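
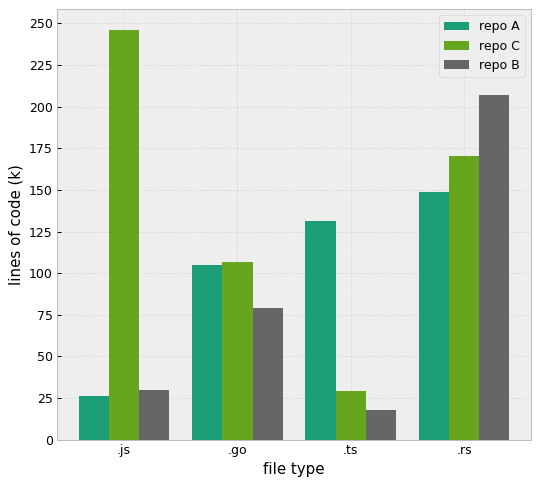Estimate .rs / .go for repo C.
≈ 1.75×

.rs ≈ 175, .go ≈ 100; 175/100 ≈ 1.75.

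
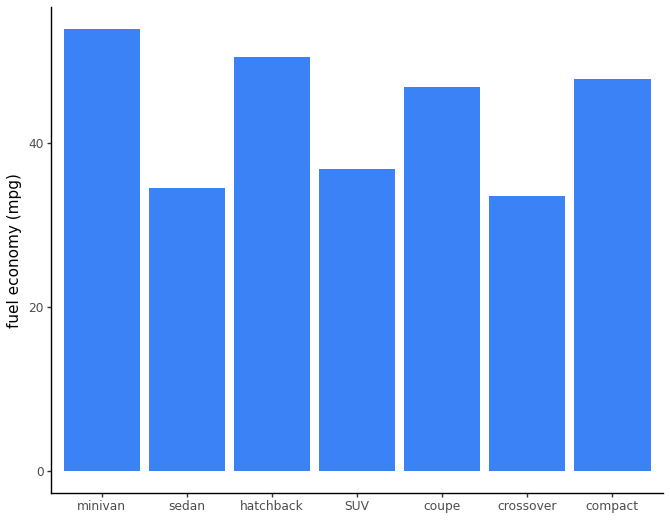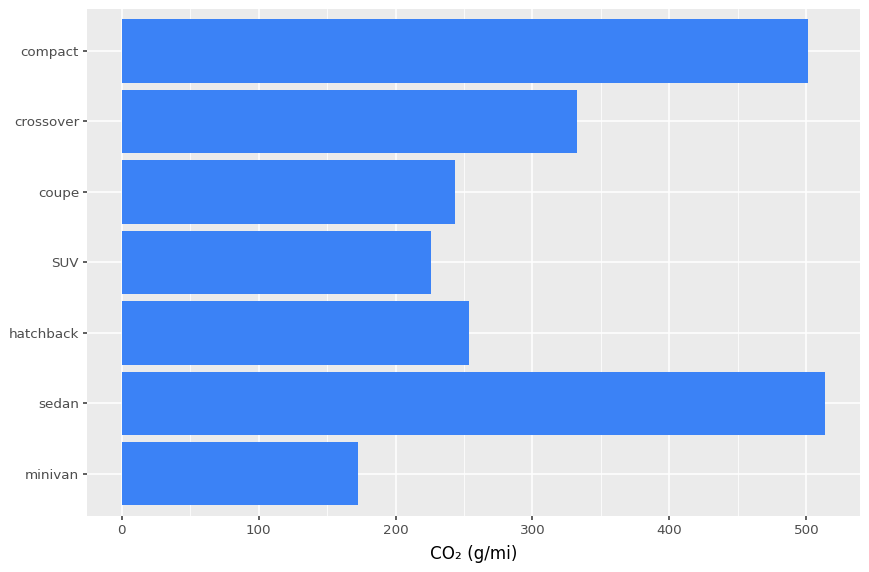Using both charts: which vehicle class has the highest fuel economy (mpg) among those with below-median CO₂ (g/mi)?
Chart 2 median CO₂ (g/mi) ≈ 250; below-median vehicle classes: minivan, SUV, coupe. Among those, minivan has the highest fuel economy (mpg) (≈ 55).

minivan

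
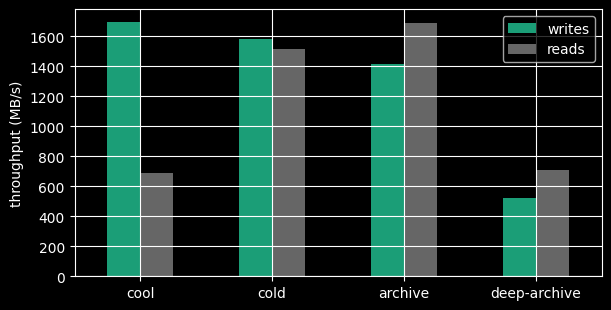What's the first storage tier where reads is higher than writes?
cold: reads ≈ 1600 vs writes ≈ 1600 (not yet); archive: reads ≈ 1600 vs writes ≈ 1400 (first crossover).

archive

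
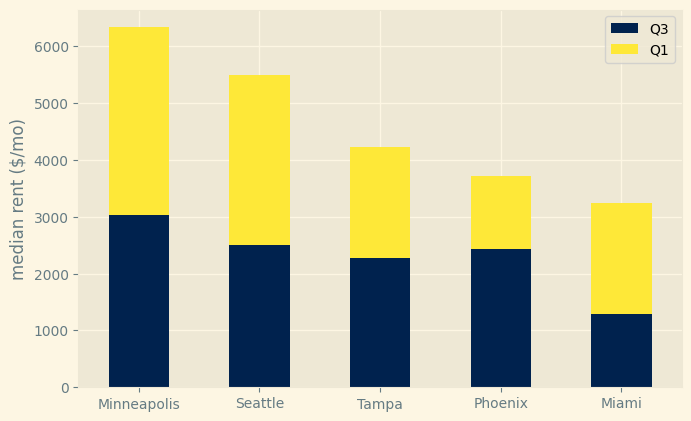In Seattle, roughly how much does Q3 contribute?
≈ 3000

Q3 top ≈ 3000, bottom ≈ 0; segment ≈ 3000.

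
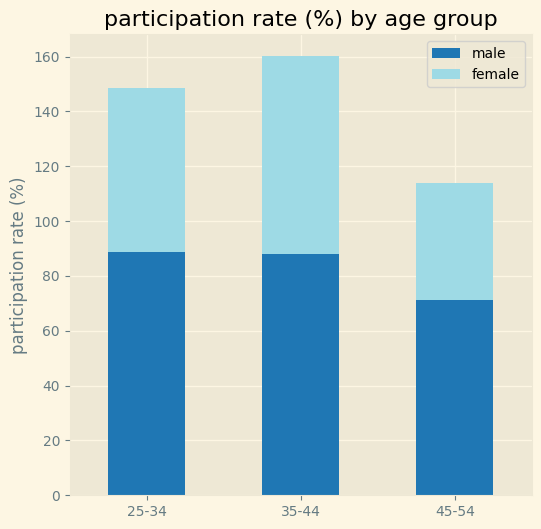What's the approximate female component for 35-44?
female top ≈ 160, bottom ≈ 80; segment ≈ 80.

≈ 80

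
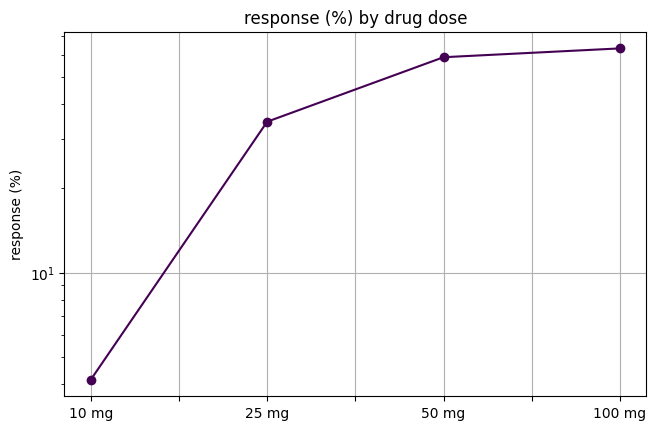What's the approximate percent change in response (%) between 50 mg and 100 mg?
50 mg ≈ 60, 100 mg ≈ 65; (65 − 60) / 60 ≈ +8.3%.

≈ +8.3%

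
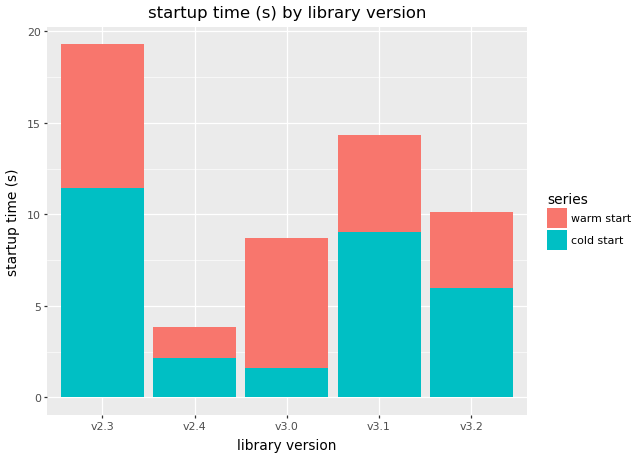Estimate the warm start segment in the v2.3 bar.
warm start top ≈ 20, bottom ≈ 12; segment ≈ 8.

≈ 8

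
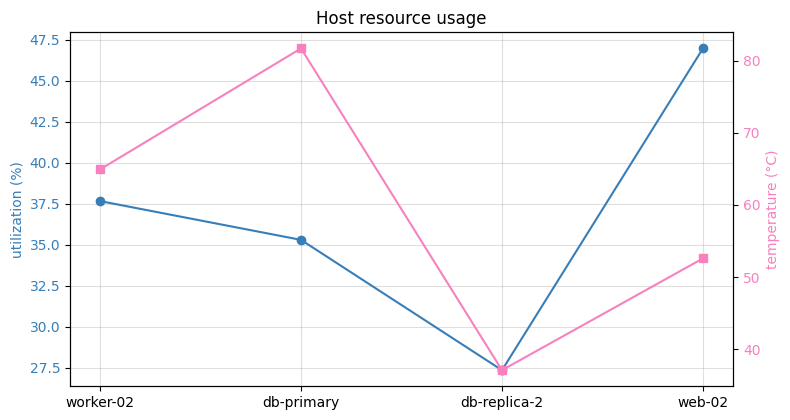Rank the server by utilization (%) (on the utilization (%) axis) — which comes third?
Top 4 (on the utilization (%) axis): web-02 ≈ 46, worker-02 ≈ 38, db-primary ≈ 36, db-replica-2 ≈ 28.

db-primary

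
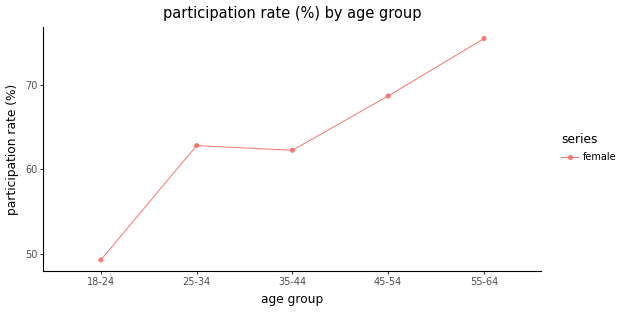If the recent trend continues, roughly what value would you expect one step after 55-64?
≈ 82.5

Last three: 60, 70, 75 → slope ≈ 7.5/step → next ≈ 82.5.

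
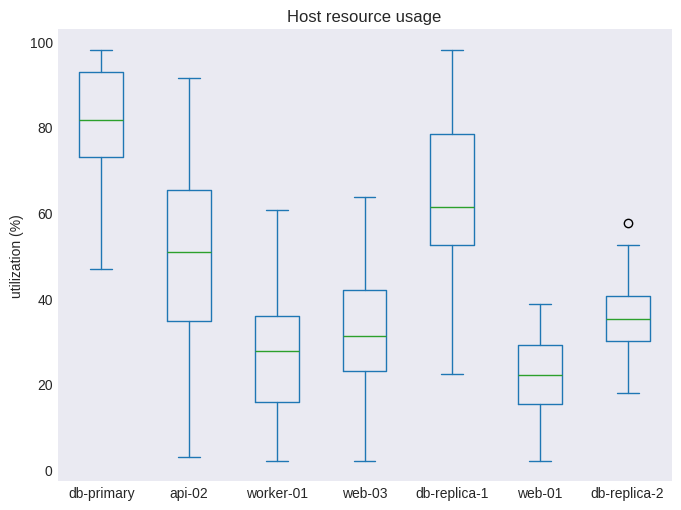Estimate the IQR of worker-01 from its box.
Q3 ≈ 40, Q1 ≈ 20; IQR ≈ 20.

≈ 20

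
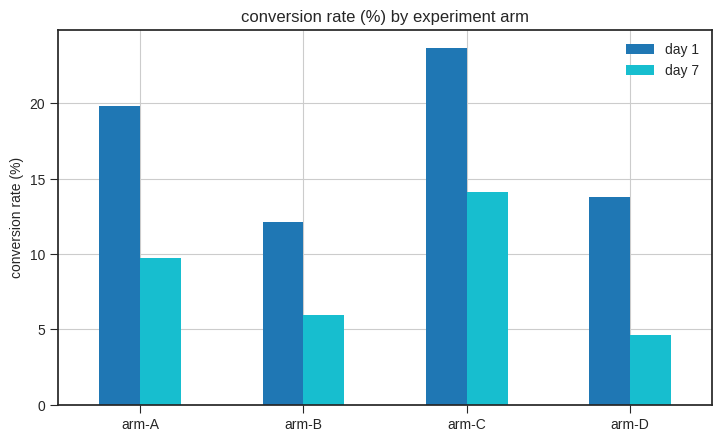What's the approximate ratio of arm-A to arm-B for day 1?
≈ 1.67×

arm-A ≈ 20, arm-B ≈ 12; 20/12 ≈ 1.67.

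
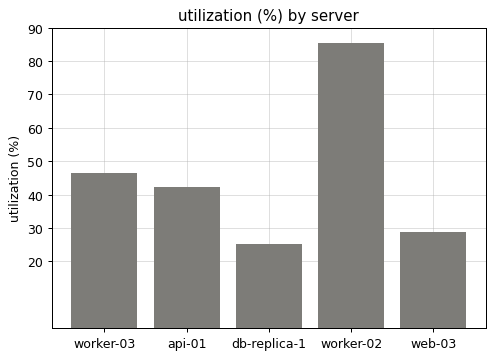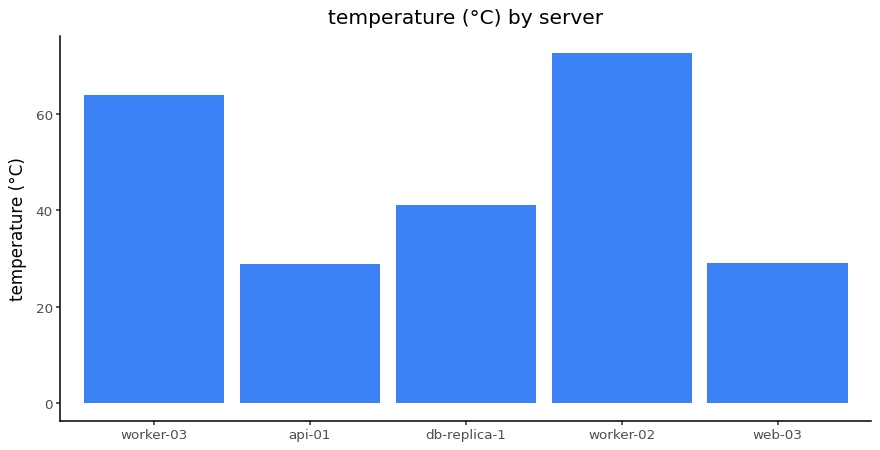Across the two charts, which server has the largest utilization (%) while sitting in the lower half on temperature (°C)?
api-01

Chart 2 median temperature (°C) ≈ 40; below-median servers: api-01, web-03. Among those, api-01 has the highest utilization (%) (≈ 40).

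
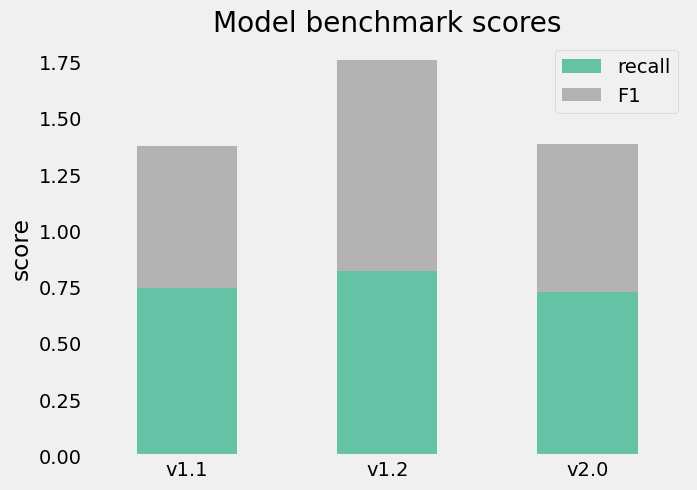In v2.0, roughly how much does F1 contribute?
F1 top ≈ 1.4, bottom ≈ 0.8; segment ≈ 0.6.

≈ 0.6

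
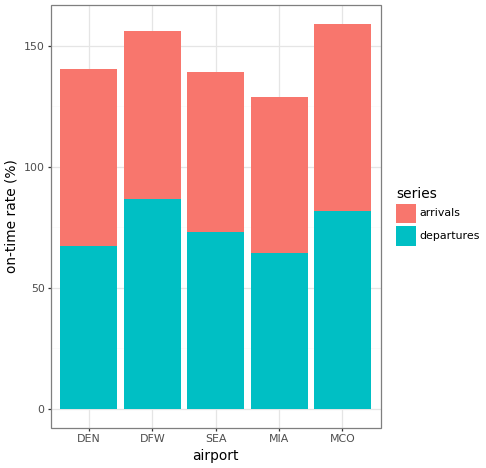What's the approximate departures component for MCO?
departures top ≈ 80, bottom ≈ 0; segment ≈ 80.

≈ 80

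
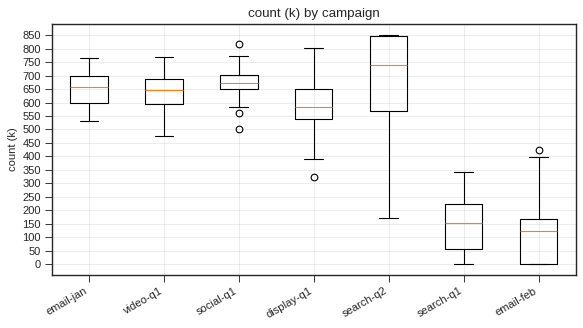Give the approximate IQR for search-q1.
Q3 ≈ 200, Q1 ≈ 50; IQR ≈ 150.

≈ 150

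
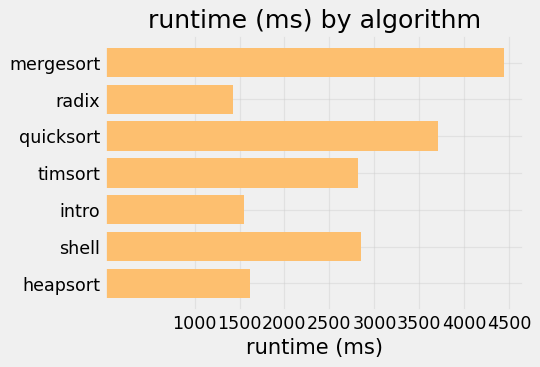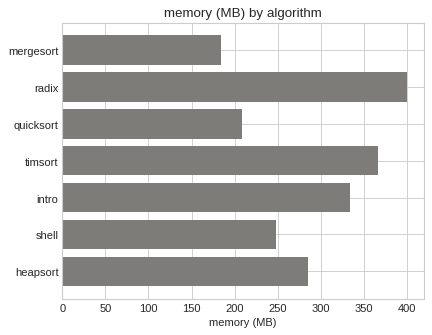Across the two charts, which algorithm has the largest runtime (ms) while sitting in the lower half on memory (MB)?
mergesort

Chart 2 median memory (MB) ≈ 300; below-median algorithms: mergesort, quicksort, shell. Among those, mergesort has the highest runtime (ms) (≈ 4500).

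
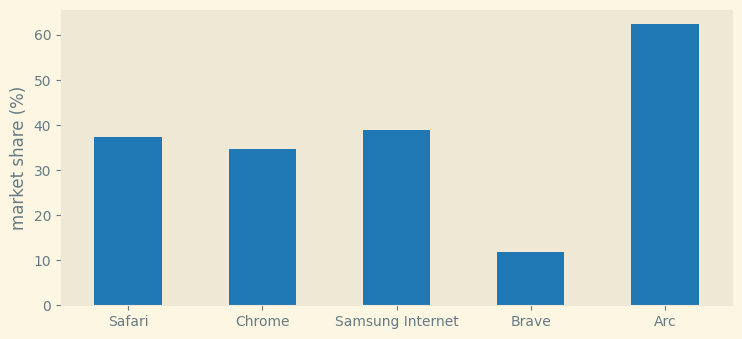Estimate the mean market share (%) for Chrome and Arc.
≈ 45

(30 + 60) / 2 ≈ 45.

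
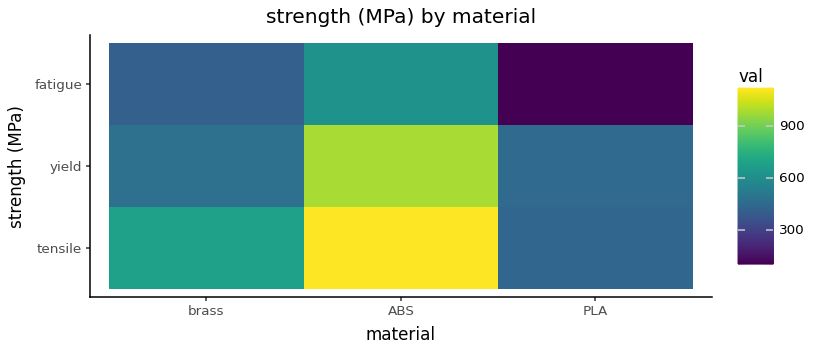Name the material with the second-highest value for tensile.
Top 3 for tensile: ABS ≈ 1100, brass ≈ 700, PLA ≈ 400.

brass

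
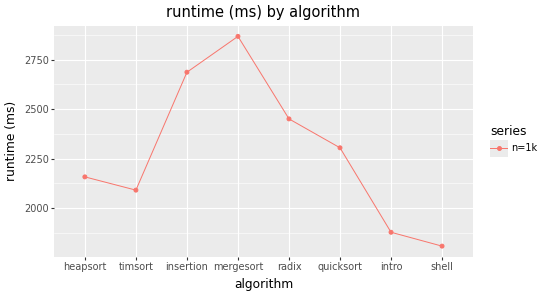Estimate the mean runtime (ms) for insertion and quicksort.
(2700 + 2300) / 2 ≈ 2500.

≈ 2500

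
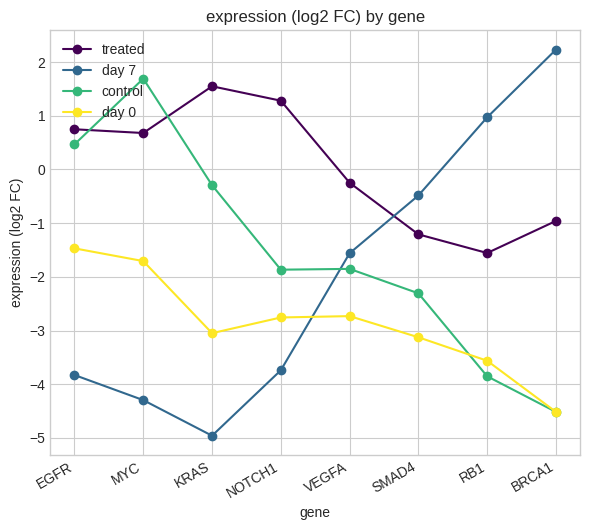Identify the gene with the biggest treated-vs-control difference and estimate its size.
BRCA1: treated ≈ -1, control ≈ -5 → gap ≈ 4. Next-largest (NOTCH1) is only ≈ 3.

BRCA1, ≈ 4 log2 FC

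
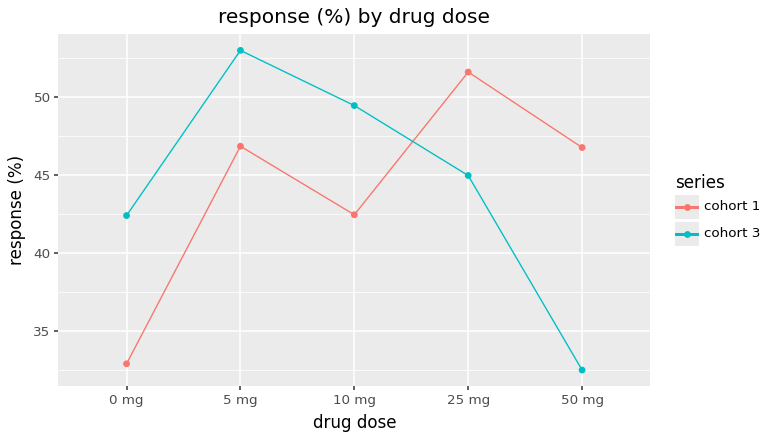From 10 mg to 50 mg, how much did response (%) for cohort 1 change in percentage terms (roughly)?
10 mg ≈ 42, 50 mg ≈ 46; (46 − 42) / 42 ≈ +9.5%.

≈ +9.5%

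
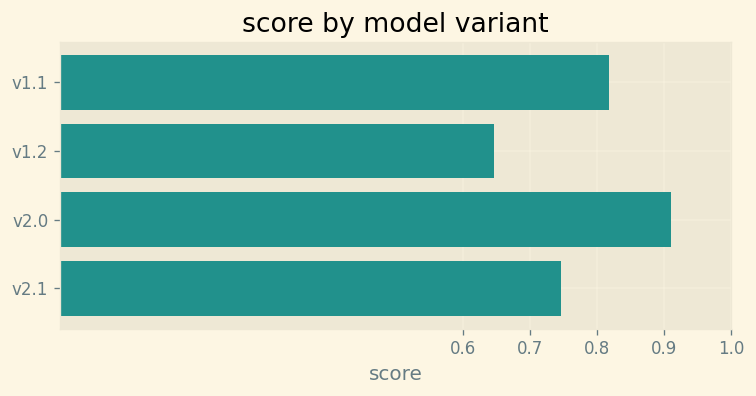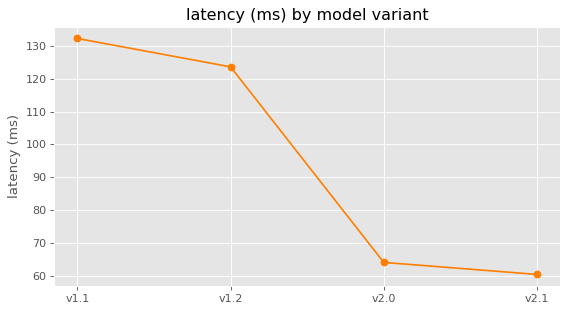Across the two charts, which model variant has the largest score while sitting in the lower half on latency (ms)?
Chart 2 median latency (ms) ≈ 100; below-median model variants: v2.0, v2.1. Among those, v2.0 has the highest score (≈ 0.9).

v2.0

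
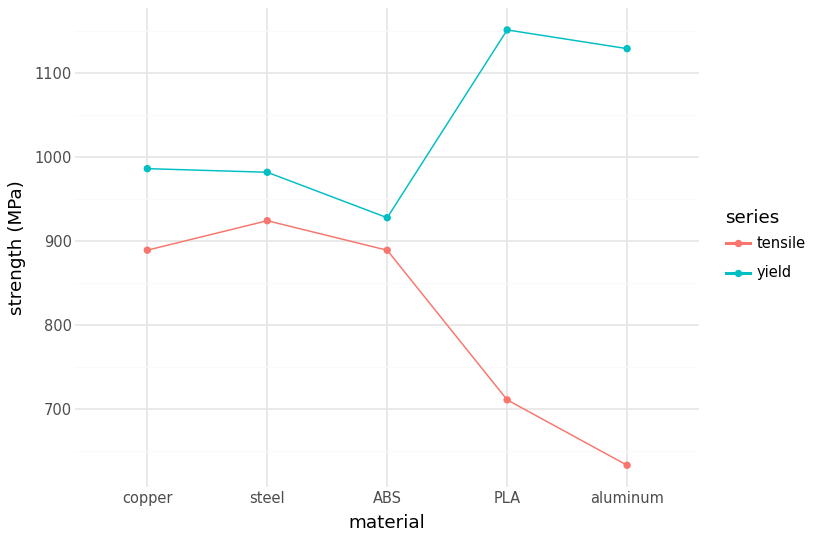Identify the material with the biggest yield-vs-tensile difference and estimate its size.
aluminum: yield ≈ 1150, tensile ≈ 650 → gap ≈ 500. Next-largest (PLA) is only ≈ 450.

aluminum, ≈ 500 MPa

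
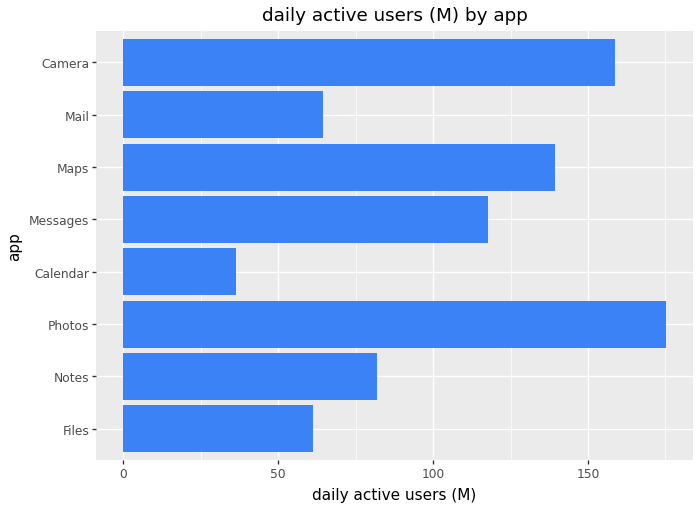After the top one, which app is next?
Top 3: Photos ≈ 180, Camera ≈ 160, Maps ≈ 140.

Camera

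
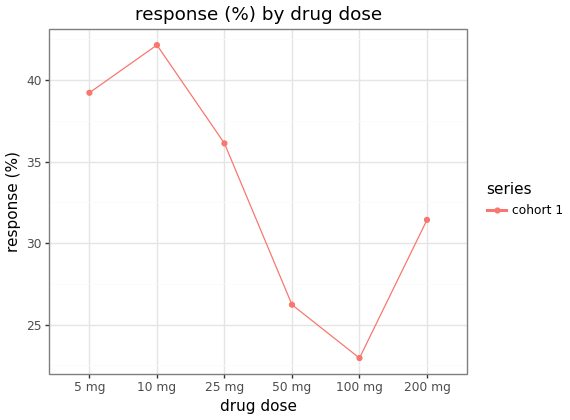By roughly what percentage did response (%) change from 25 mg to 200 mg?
≈ -11.1%

25 mg ≈ 36, 200 mg ≈ 32; (32 − 36) / 36 ≈ -11.1%.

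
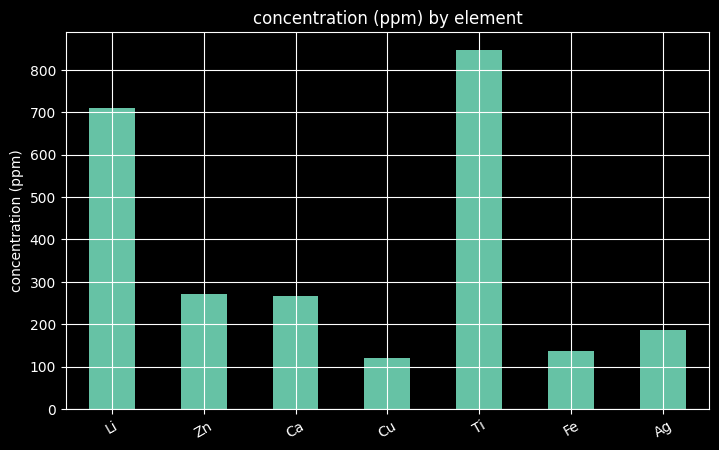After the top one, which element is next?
Li

Top 3: Ti ≈ 800, Li ≈ 700, Zn ≈ 300.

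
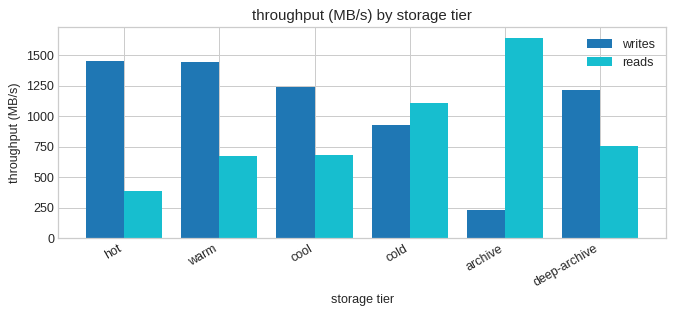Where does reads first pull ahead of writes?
cold

cool: reads ≈ 600 vs writes ≈ 1200 (not yet); cold: reads ≈ 1200 vs writes ≈ 1000 (first crossover).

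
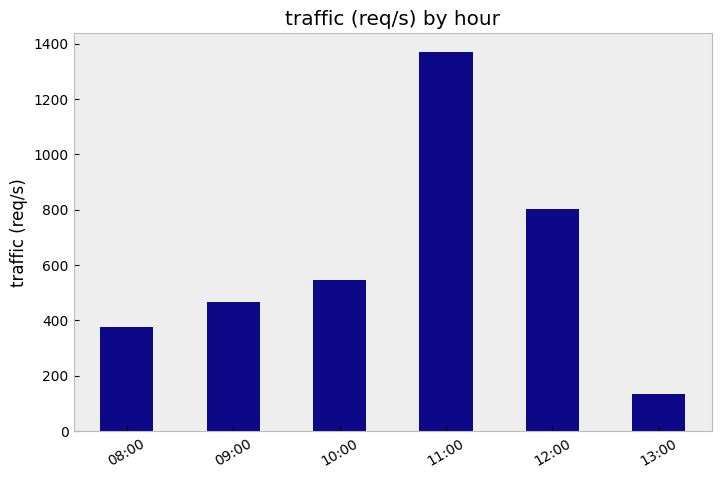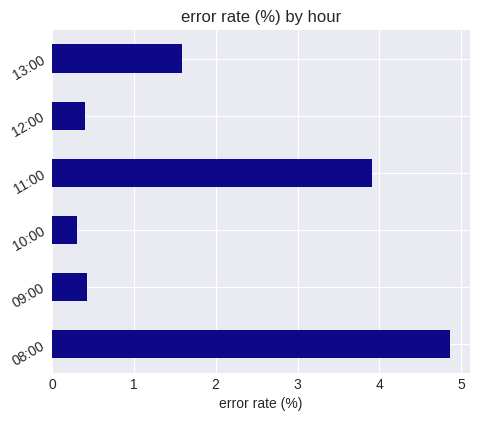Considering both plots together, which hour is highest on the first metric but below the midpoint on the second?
Chart 2 median error rate (%) ≈ 1; below-median hours: 09:00, 10:00, 12:00. Among those, 12:00 has the highest traffic (req/s) (≈ 800).

12:00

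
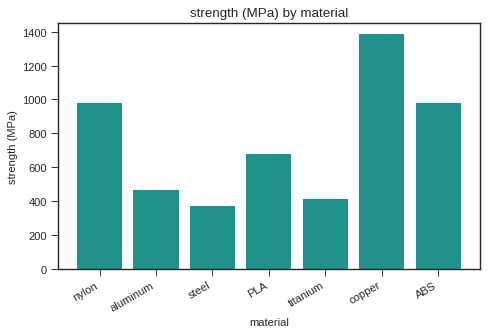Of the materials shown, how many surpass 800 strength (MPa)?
3

Above 800: nylon, copper, ABS.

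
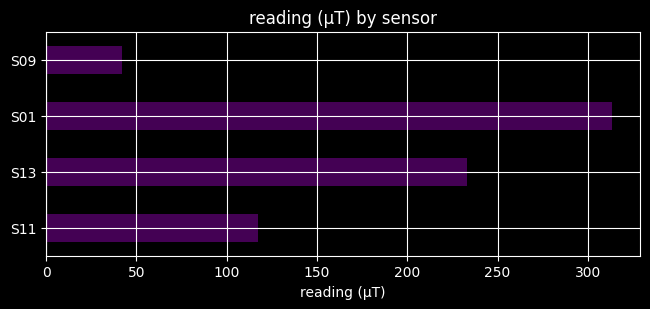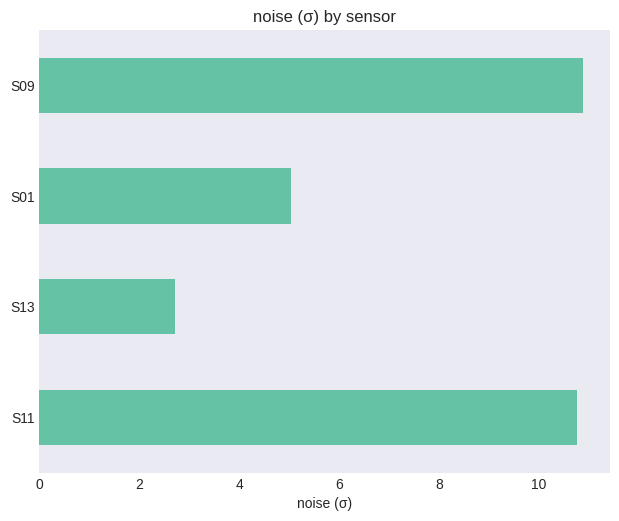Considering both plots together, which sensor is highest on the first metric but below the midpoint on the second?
S01

Chart 2 median noise (σ) ≈ 8; below-median sensors: S13, S01. Among those, S01 has the highest reading (µT) (≈ 300).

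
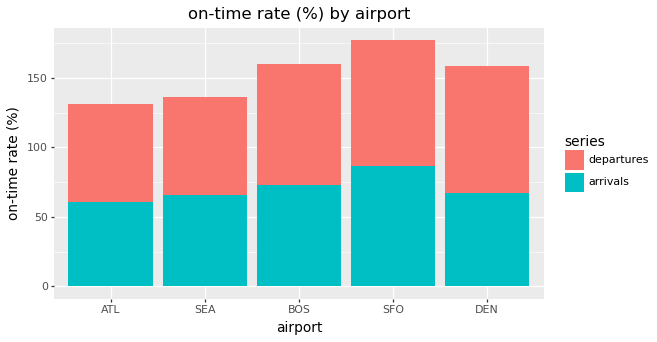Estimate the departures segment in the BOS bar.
departures top ≈ 160, bottom ≈ 80; segment ≈ 80.

≈ 80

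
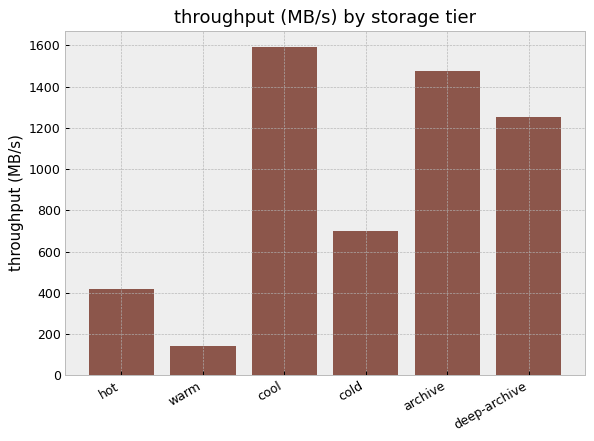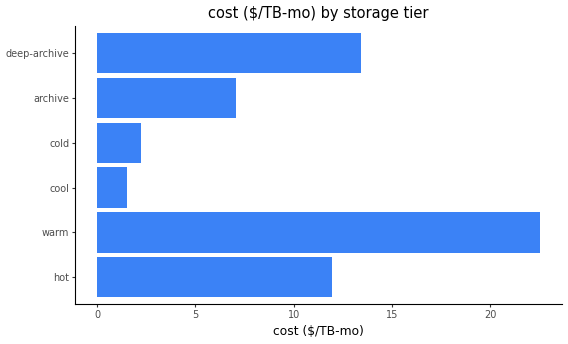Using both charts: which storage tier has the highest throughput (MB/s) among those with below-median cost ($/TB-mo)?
Chart 2 median cost ($/TB-mo) ≈ 10; below-median storage tiers: cool, cold, archive. Among those, cool has the highest throughput (MB/s) (≈ 1600).

cool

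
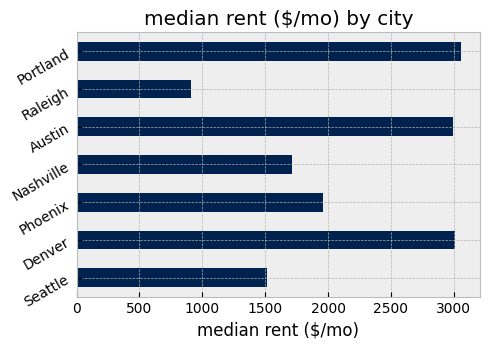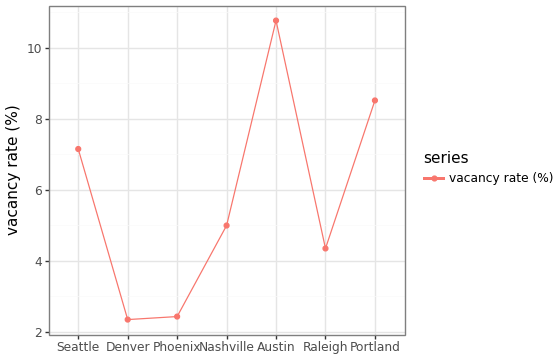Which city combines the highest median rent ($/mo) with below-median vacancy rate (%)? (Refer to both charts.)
Chart 2 median vacancy rate (%) ≈ 5; below-median cities: Denver, Phoenix, Raleigh. Among those, Denver has the highest median rent ($/mo) (≈ 3000).

Denver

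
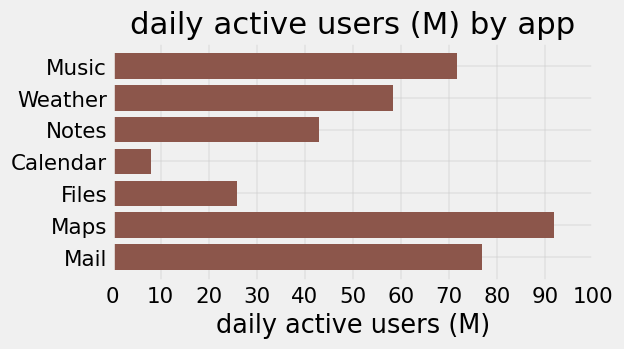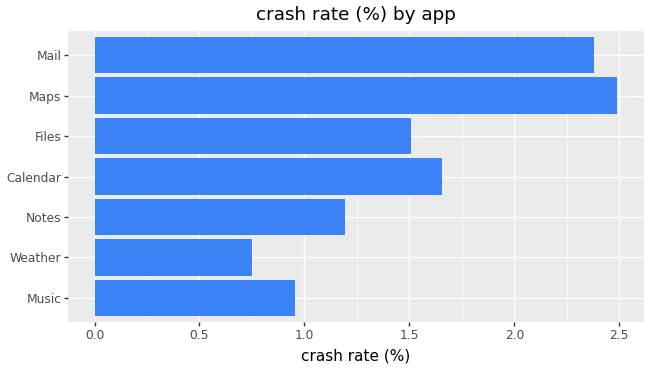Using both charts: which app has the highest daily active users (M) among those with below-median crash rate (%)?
Chart 2 median crash rate (%) ≈ 1.5; below-median apps: Music, Weather, Notes. Among those, Music has the highest daily active users (M) (≈ 70).

Music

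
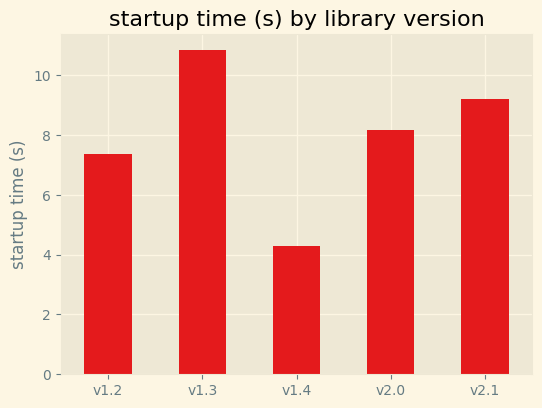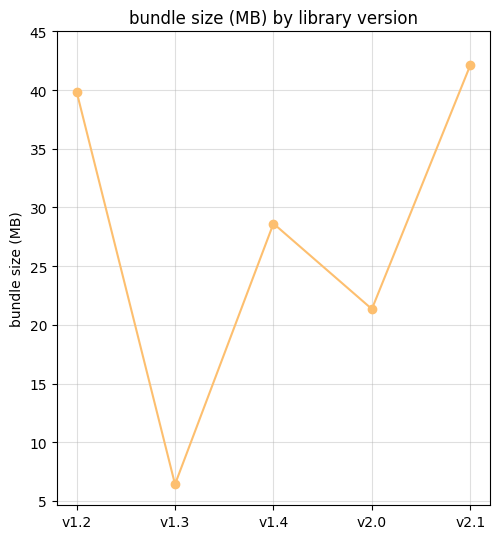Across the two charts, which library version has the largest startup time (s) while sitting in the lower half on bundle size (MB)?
v1.3

Chart 2 median bundle size (MB) ≈ 30; below-median library versions: v1.3, v2.0. Among those, v1.3 has the highest startup time (s) (≈ 11).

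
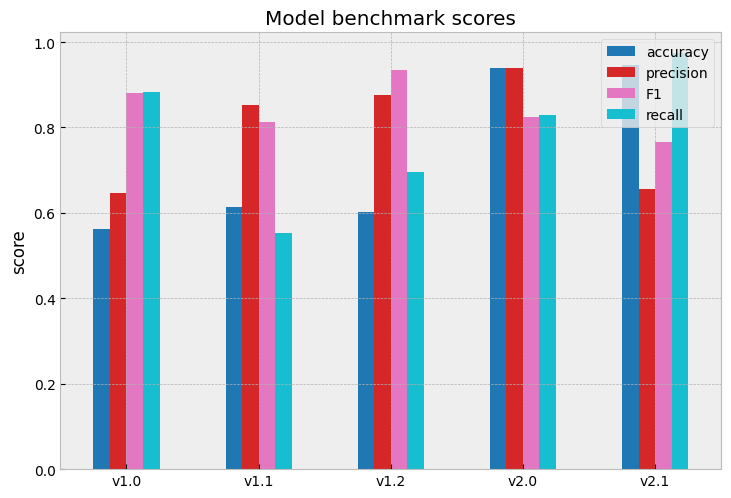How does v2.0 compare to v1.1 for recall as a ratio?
v2.0 ≈ 0.8, v1.1 ≈ 0.6; 0.8/0.6 ≈ 1.33.

≈ 1.33×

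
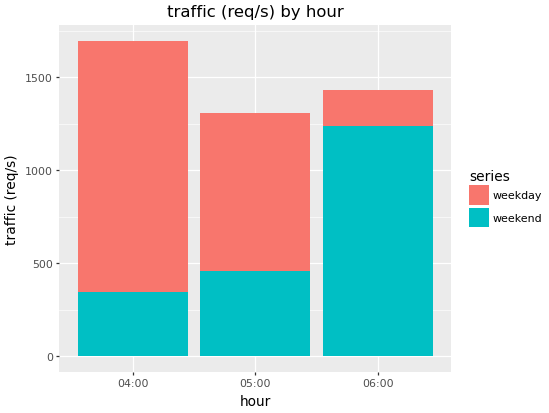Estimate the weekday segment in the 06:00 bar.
weekday top ≈ 1400, bottom ≈ 1200; segment ≈ 200.

≈ 200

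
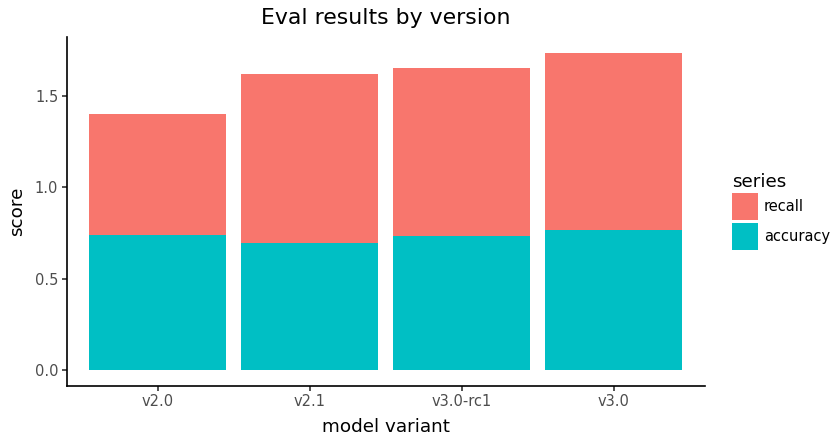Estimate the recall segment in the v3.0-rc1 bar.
recall top ≈ 1.6, bottom ≈ 0.8; segment ≈ 0.8.

≈ 0.8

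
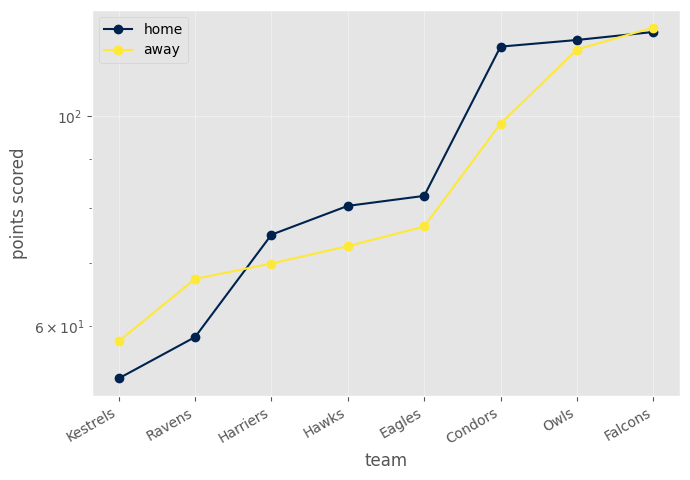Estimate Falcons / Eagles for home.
≈ 1.5×

Falcons ≈ 120, Eagles ≈ 80; 120/80 ≈ 1.5.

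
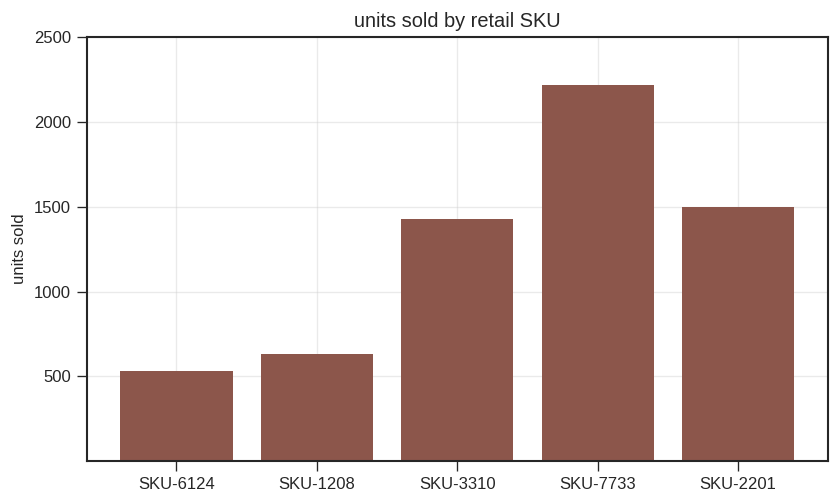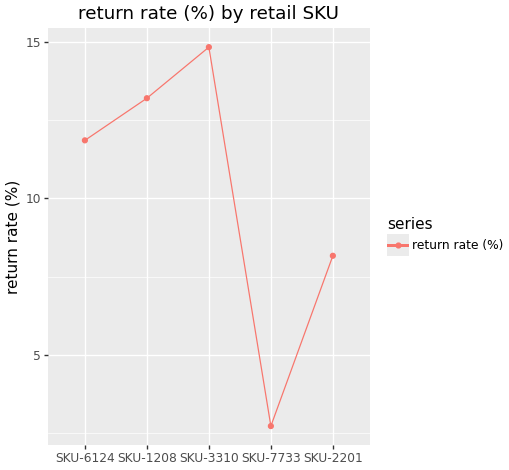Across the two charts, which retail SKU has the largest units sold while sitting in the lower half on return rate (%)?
SKU-7733

Chart 2 median return rate (%) ≈ 12; below-median retail SKUs: SKU-7733, SKU-2201. Among those, SKU-7733 has the highest units sold (≈ 2000).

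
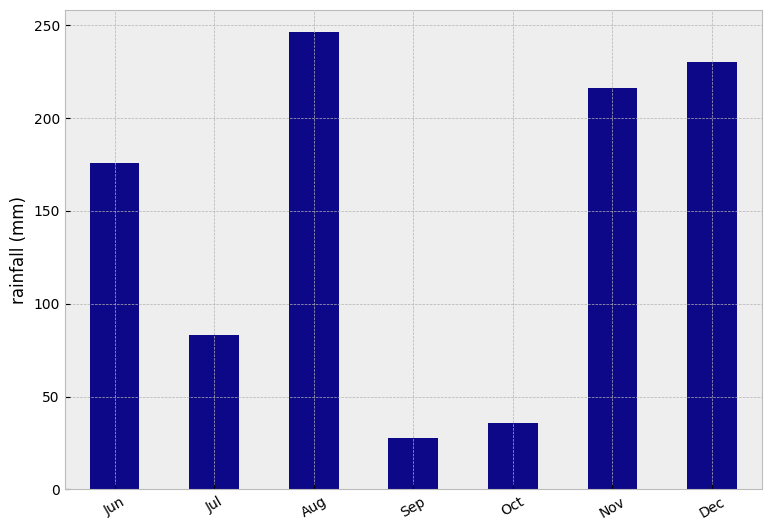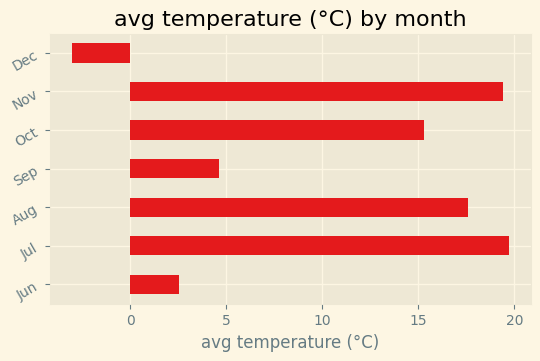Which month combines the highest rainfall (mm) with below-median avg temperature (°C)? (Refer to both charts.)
Chart 2 median avg temperature (°C) ≈ 16; below-median months: Jun, Sep, Dec. Among those, Dec has the highest rainfall (mm) (≈ 225).

Dec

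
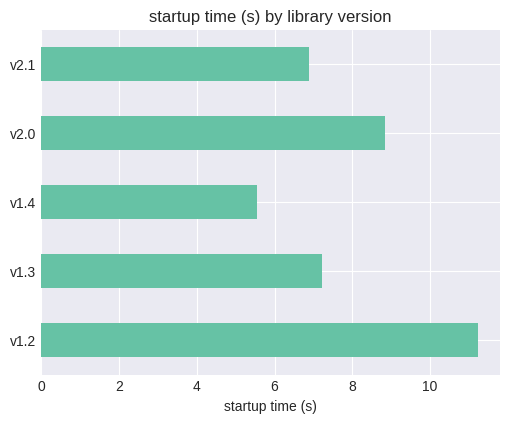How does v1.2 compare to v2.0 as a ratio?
v1.2 ≈ 11, v2.0 ≈ 9; 11/9 ≈ 1.22.

≈ 1.22×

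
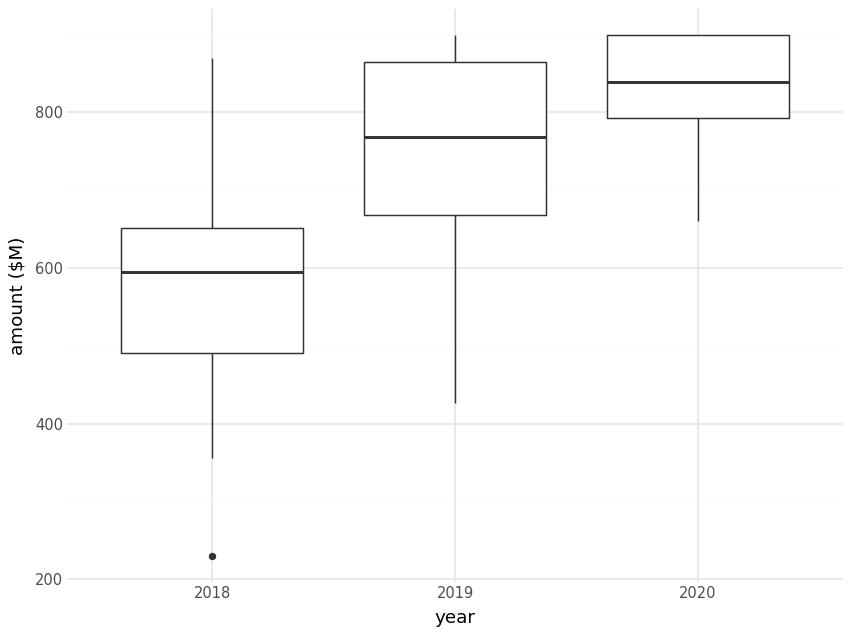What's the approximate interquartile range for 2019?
Q3 ≈ 875, Q1 ≈ 675; IQR ≈ 200.

≈ 200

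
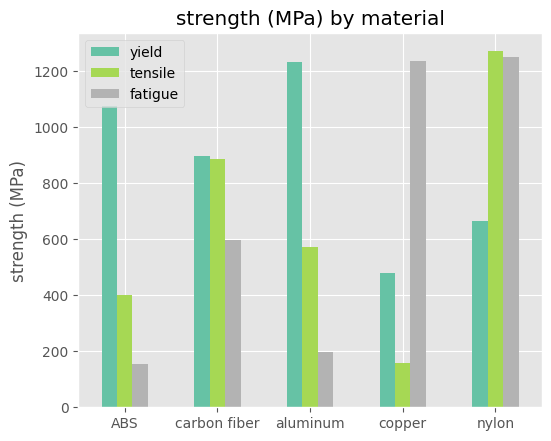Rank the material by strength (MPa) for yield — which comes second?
Top 3 for yield: aluminum ≈ 1200, ABS ≈ 1000, carbon fiber ≈ 800.

ABS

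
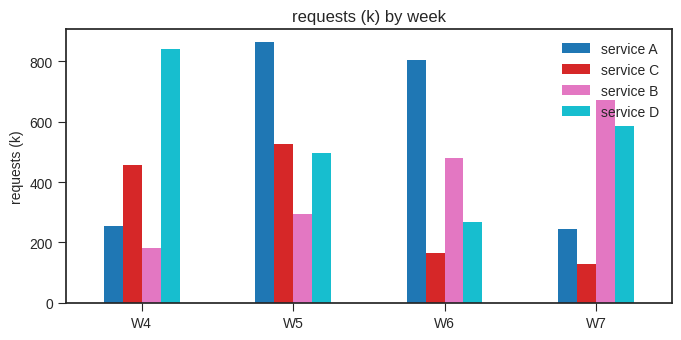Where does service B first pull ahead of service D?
W5: service B ≈ 300 vs service D ≈ 500 (not yet); W6: service B ≈ 500 vs service D ≈ 300 (first crossover).

W6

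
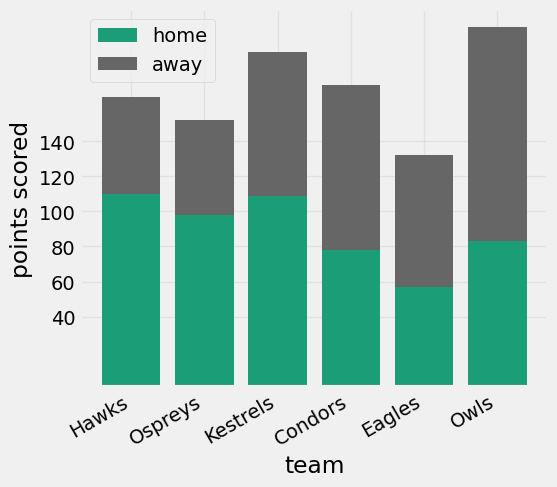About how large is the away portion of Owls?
≈ 120

away top ≈ 200, bottom ≈ 80; segment ≈ 120.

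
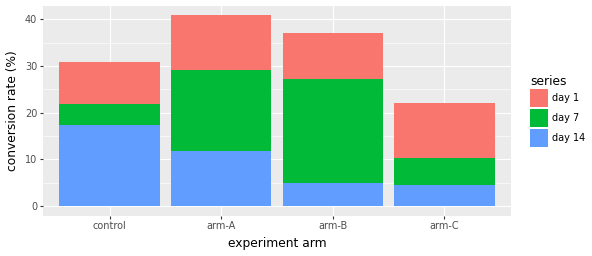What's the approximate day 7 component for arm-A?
day 7 top ≈ 30, bottom ≈ 10; segment ≈ 20.

≈ 20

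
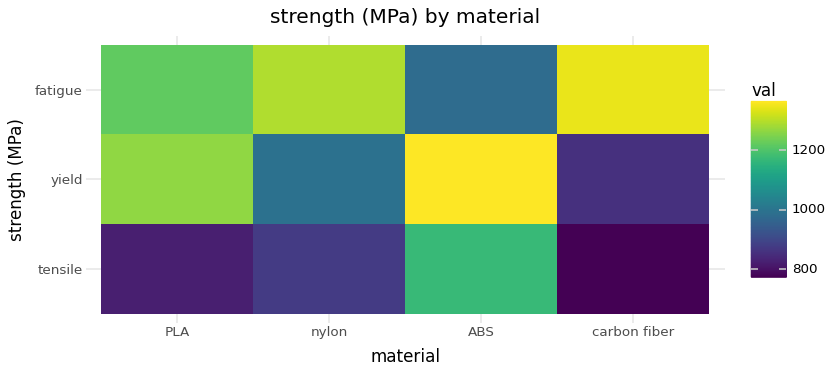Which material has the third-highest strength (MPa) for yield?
nylon

Top 4 for yield: ABS ≈ 1350, PLA ≈ 1250, nylon ≈ 1000, carbon fiber ≈ 850.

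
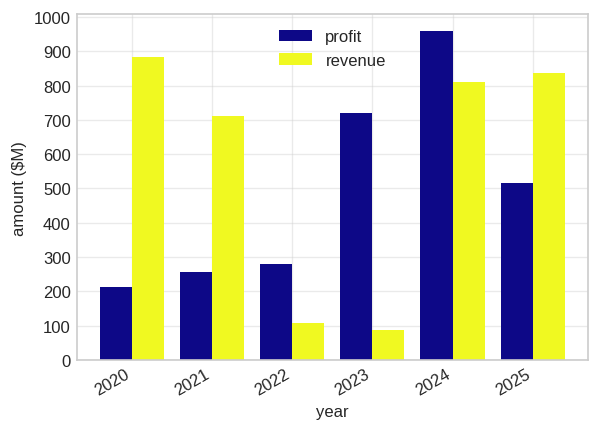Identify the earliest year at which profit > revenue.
2021: profit ≈ 300 vs revenue ≈ 700 (not yet); 2022: profit ≈ 300 vs revenue ≈ 100 (first crossover).

2022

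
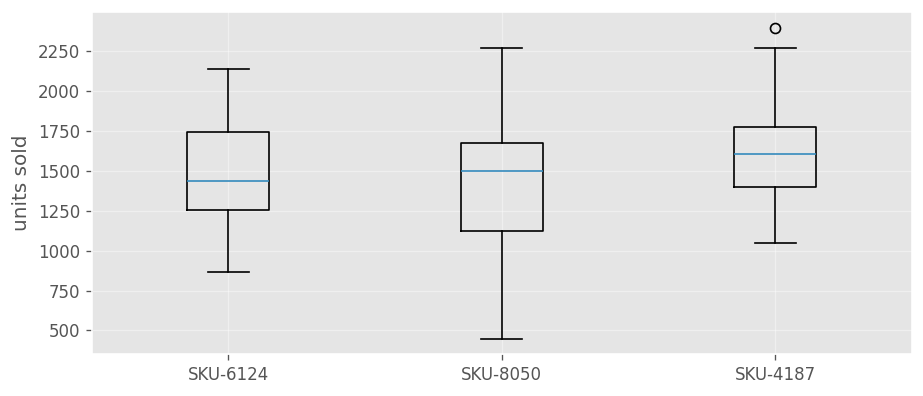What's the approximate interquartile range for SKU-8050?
Q3 ≈ 1680, Q1 ≈ 1120; IQR ≈ 560.

≈ 560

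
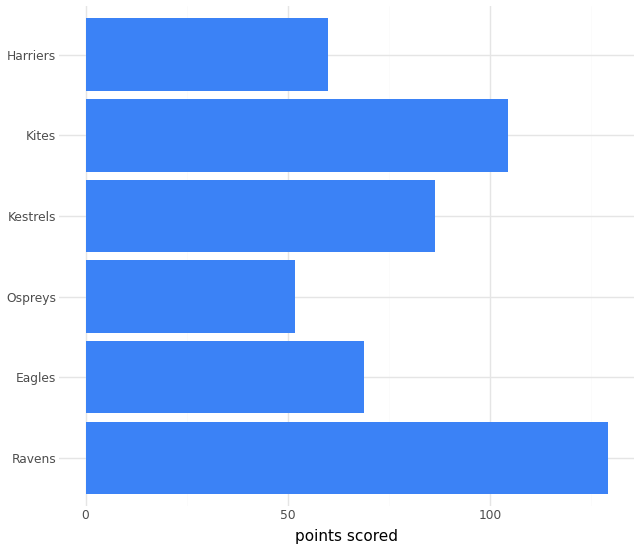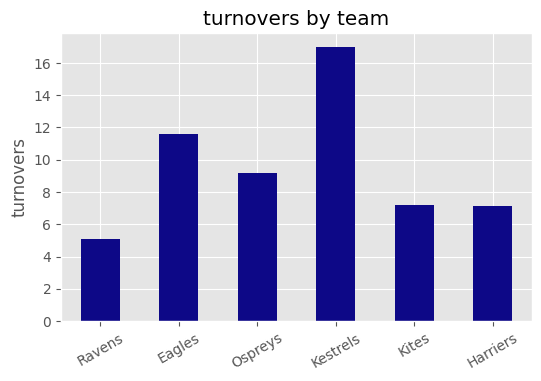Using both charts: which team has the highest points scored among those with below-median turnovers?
Ravens

Chart 2 median turnovers ≈ 8; below-median teams: Ravens, Kites, Harriers. Among those, Ravens has the highest points scored (≈ 120).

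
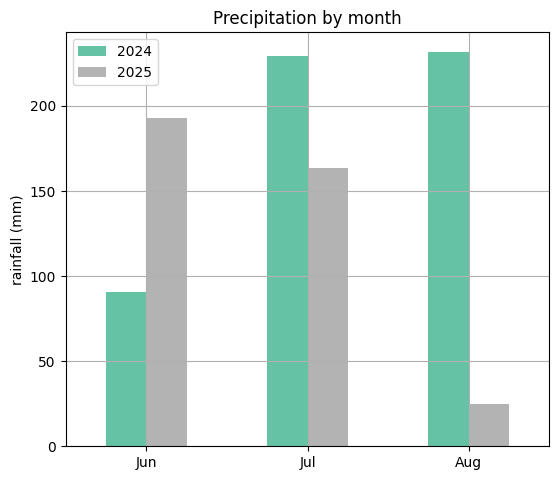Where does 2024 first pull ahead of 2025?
Jul

Jun: 2024 ≈ 100 vs 2025 ≈ 200 (not yet); Jul: 2024 ≈ 220 vs 2025 ≈ 160 (first crossover).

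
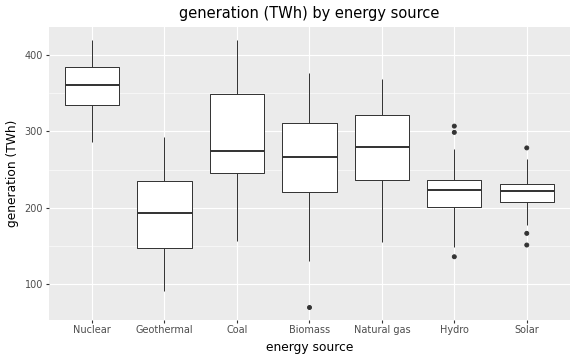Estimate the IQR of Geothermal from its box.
≈ 100

Q3 ≈ 240, Q1 ≈ 140; IQR ≈ 100.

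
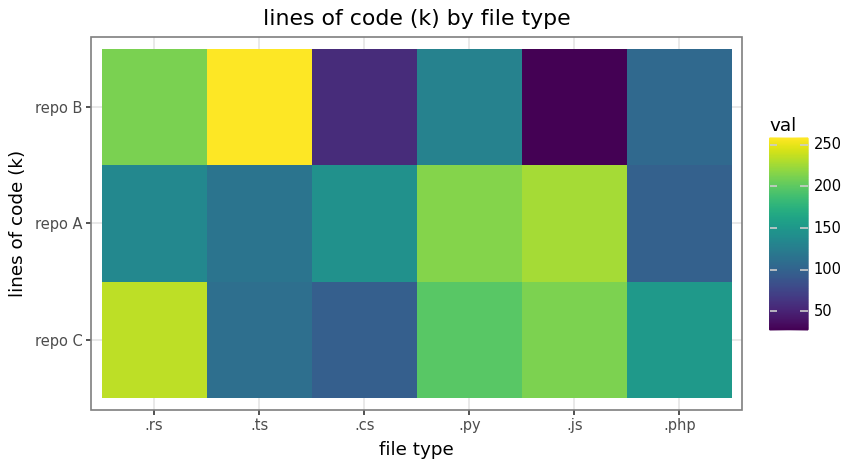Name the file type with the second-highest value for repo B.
Top 3 for repo B: .ts ≈ 260, .rs ≈ 220, .py ≈ 120.

.rs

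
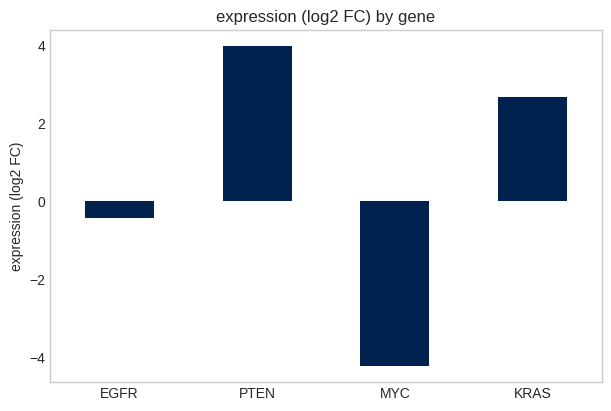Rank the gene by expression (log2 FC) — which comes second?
KRAS

Top 3: PTEN ≈ 4, KRAS ≈ 3, EGFR ≈ 0.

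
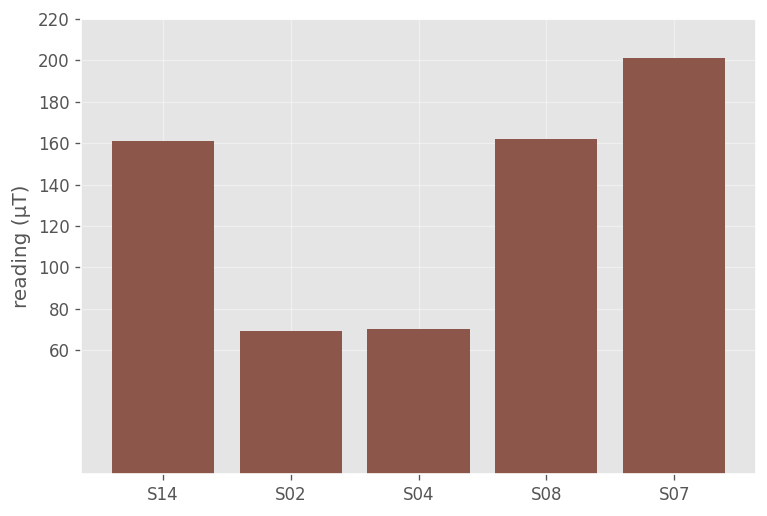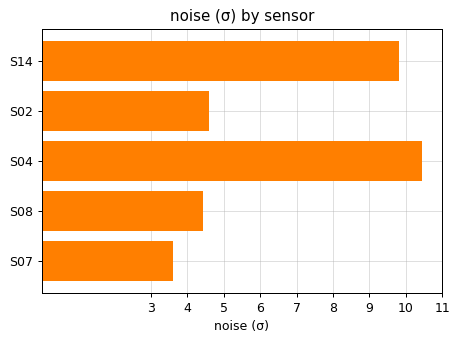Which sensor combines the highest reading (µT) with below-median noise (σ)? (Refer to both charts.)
S07

Chart 2 median noise (σ) ≈ 5; below-median sensors: S08, S07. Among those, S07 has the highest reading (µT) (≈ 200).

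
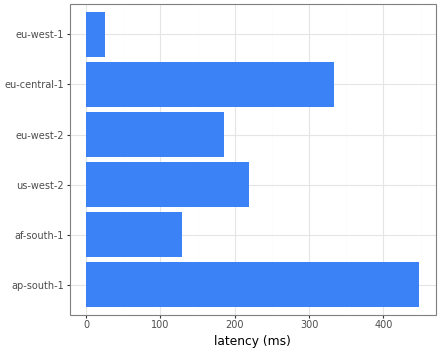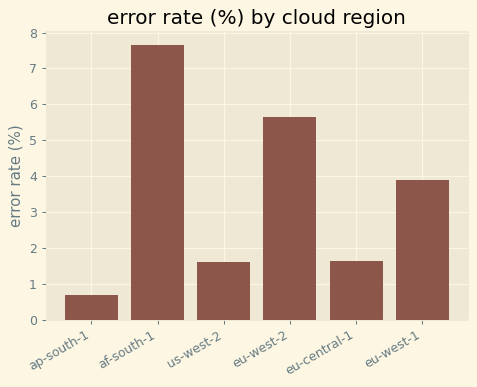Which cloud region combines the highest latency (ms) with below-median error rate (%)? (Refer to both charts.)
Chart 2 median error rate (%) ≈ 3; below-median cloud regions: ap-south-1, us-west-2, eu-central-1. Among those, ap-south-1 has the highest latency (ms) (≈ 450).

ap-south-1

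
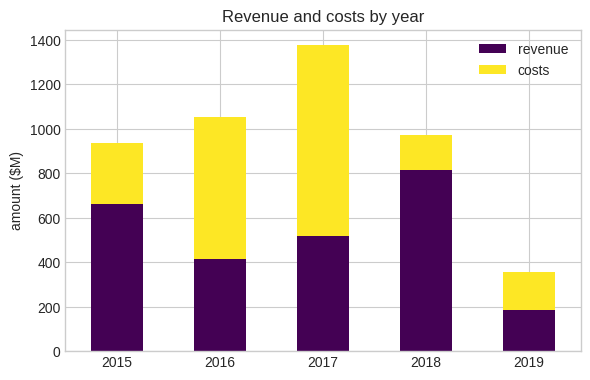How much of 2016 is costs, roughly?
costs top ≈ 1000, bottom ≈ 400; segment ≈ 600.

≈ 600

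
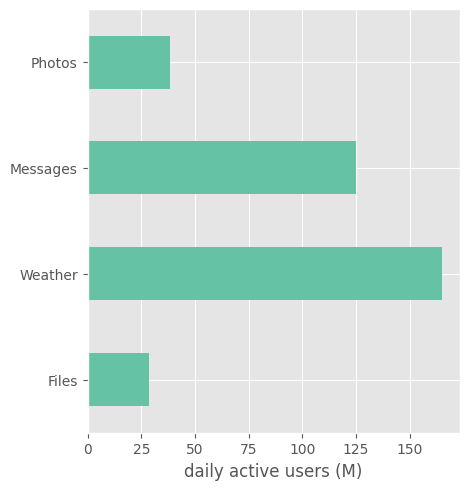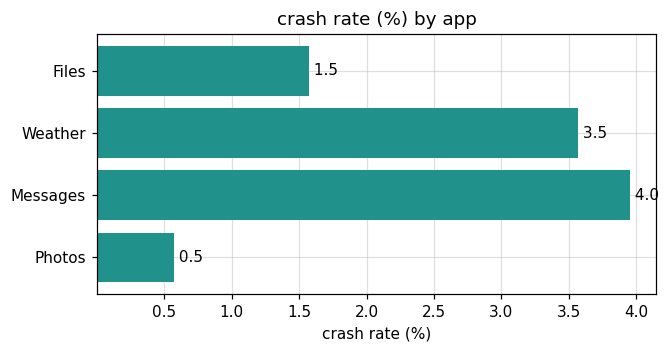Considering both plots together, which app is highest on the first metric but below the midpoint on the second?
Photos

Chart 2 median crash rate (%) ≈ 2.5; below-median apps: Files, Photos. Among those, Photos has the highest daily active users (M) (≈ 40).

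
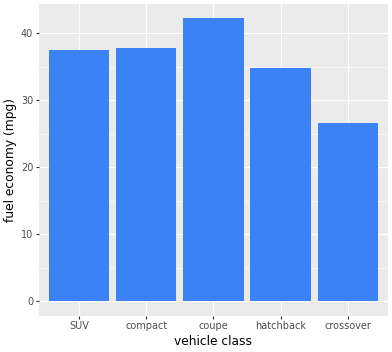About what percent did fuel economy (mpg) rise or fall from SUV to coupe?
≈ +14.3%

SUV ≈ 35, coupe ≈ 40; (40 − 35) / 35 ≈ +14.3%.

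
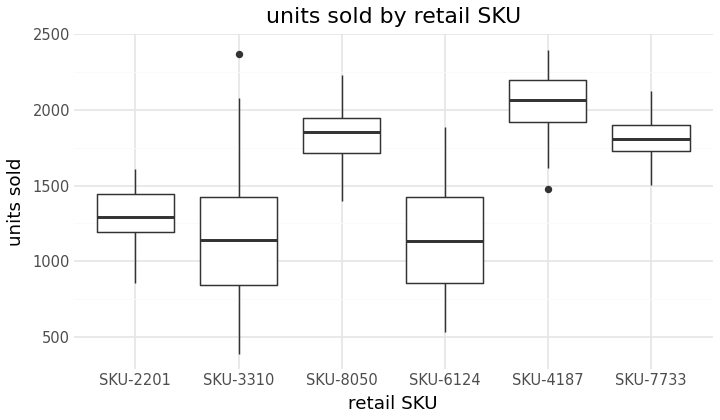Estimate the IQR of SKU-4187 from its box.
Q3 ≈ 2200, Q1 ≈ 1900; IQR ≈ 300.

≈ 300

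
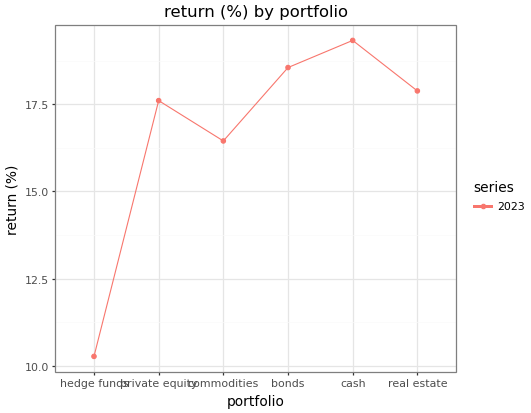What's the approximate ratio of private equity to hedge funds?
private equity ≈ 18, hedge funds ≈ 10; 18/10 ≈ 1.8.

≈ 1.8×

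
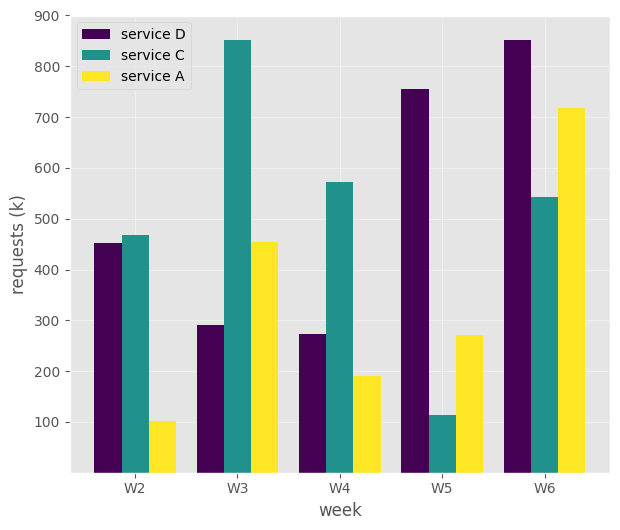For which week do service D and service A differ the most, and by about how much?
W5: service D ≈ 800, service A ≈ 300 → gap ≈ 500. Next-largest (W2) is only ≈ 400.

W5, ≈ 500 k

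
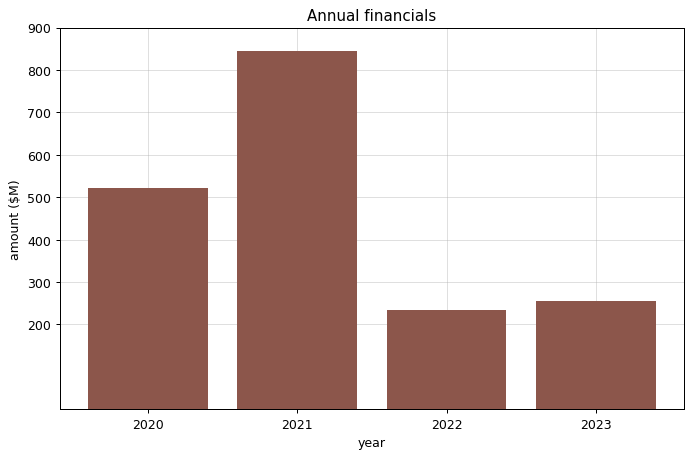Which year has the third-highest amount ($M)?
2023

Top 4: 2021 ≈ 800, 2020 ≈ 500, 2023 ≈ 300, 2022 ≈ 200.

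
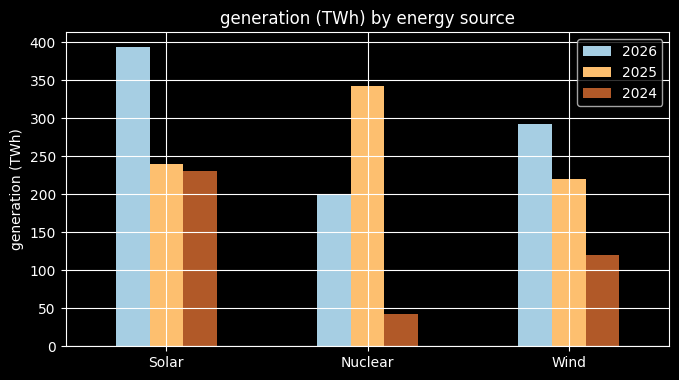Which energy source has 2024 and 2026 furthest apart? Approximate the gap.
Wind: 2024 ≈ 100, 2026 ≈ 300 → gap ≈ 200. Next-largest (Solar) is only ≈ 150.

Wind, ≈ 200 TWh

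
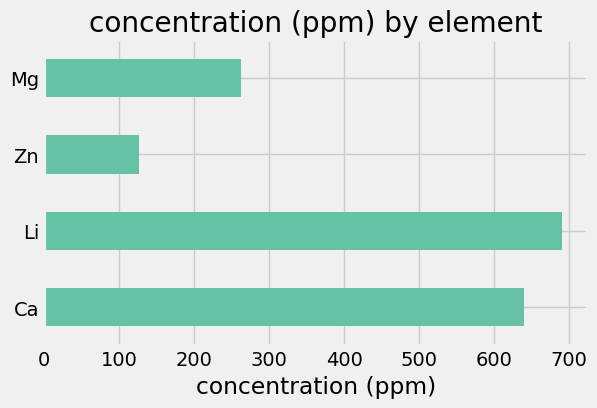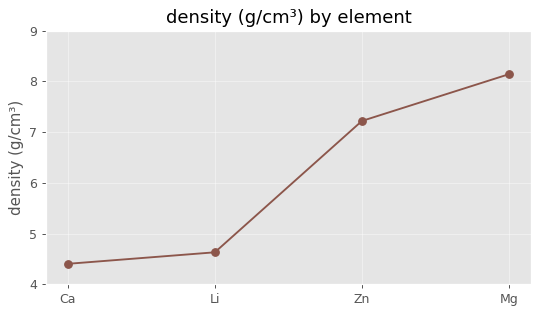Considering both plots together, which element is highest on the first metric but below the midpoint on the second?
Li

Chart 2 median density (g/cm³) ≈ 6; below-median elements: Ca, Li. Among those, Li has the highest concentration (ppm) (≈ 700).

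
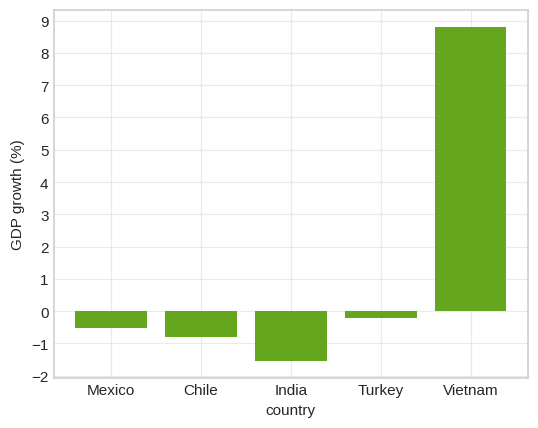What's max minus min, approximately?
≈ 11

Max Vietnam ≈ 9, min India ≈ -2; range ≈ 11.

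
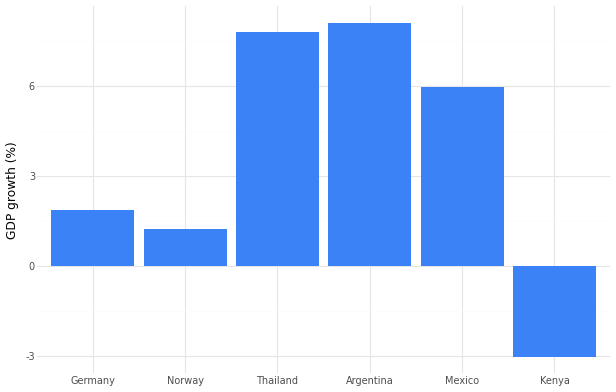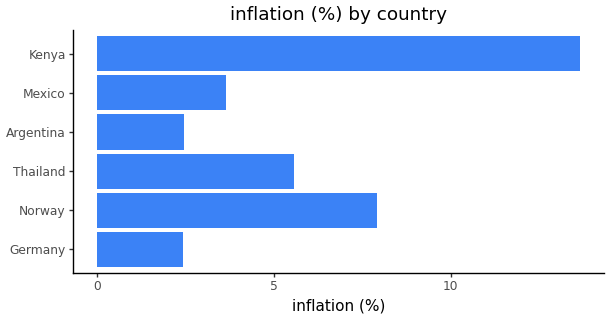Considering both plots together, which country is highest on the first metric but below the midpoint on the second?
Chart 2 median inflation (%) ≈ 4; below-median countries: Germany, Argentina, Mexico. Among those, Argentina has the highest GDP growth (%) (≈ 8).

Argentina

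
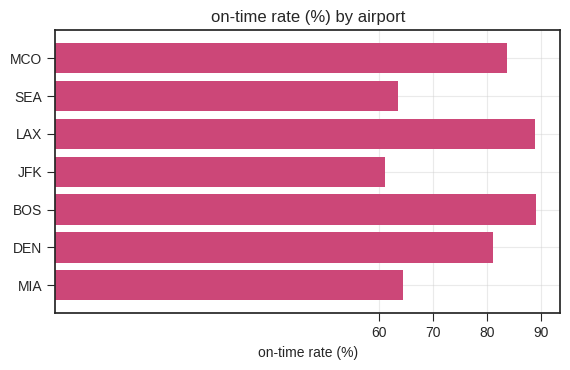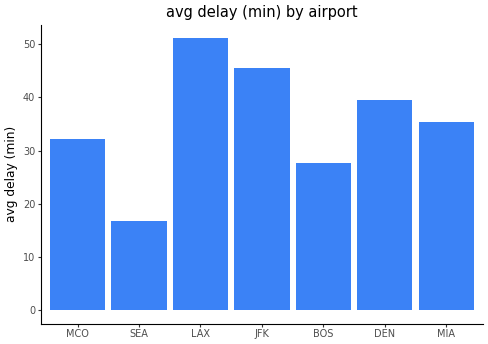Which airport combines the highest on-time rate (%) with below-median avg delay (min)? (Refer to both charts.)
Chart 2 median avg delay (min) ≈ 35; below-median airports: MCO, SEA, BOS. Among those, BOS has the highest on-time rate (%) (≈ 90).

BOS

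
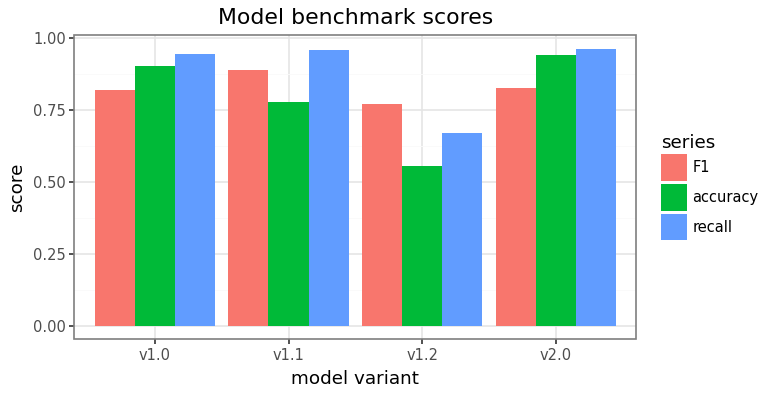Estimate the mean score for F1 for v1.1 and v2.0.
≈ 0.85

(0.9 + 0.8) / 2 ≈ 0.85.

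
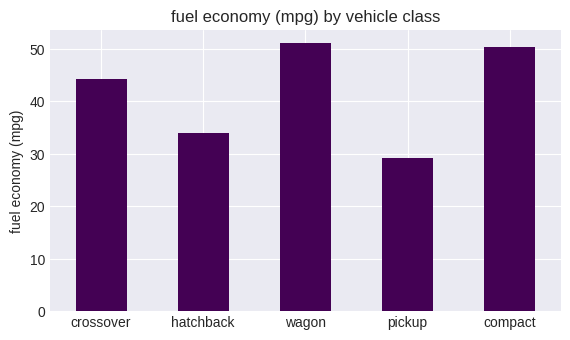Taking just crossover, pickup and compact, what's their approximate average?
≈ 42

(45 + 30 + 50) / 3 ≈ 42.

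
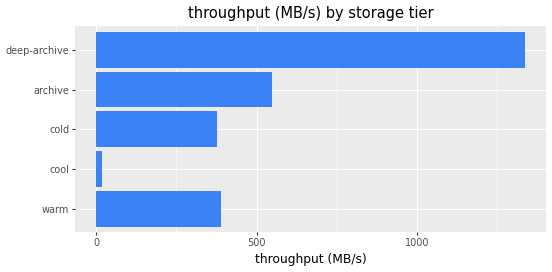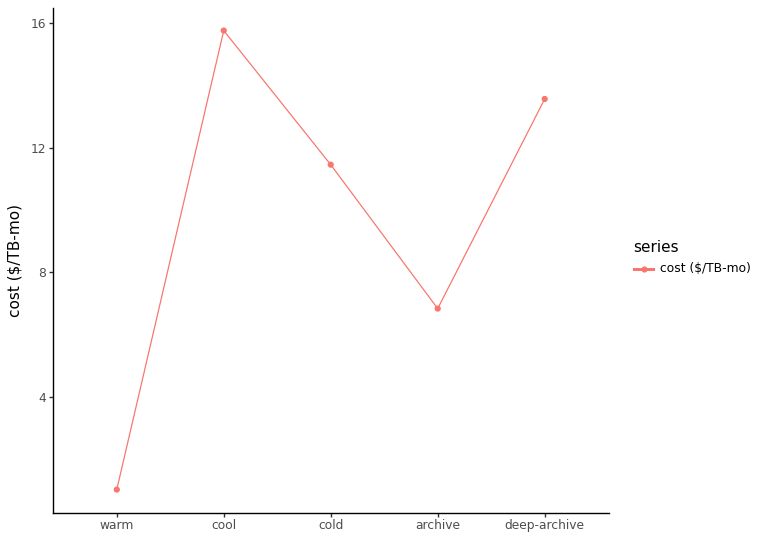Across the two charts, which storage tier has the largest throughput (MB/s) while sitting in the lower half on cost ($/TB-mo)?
Chart 2 median cost ($/TB-mo) ≈ 12; below-median storage tiers: warm, archive. Among those, archive has the highest throughput (MB/s) (≈ 600).

archive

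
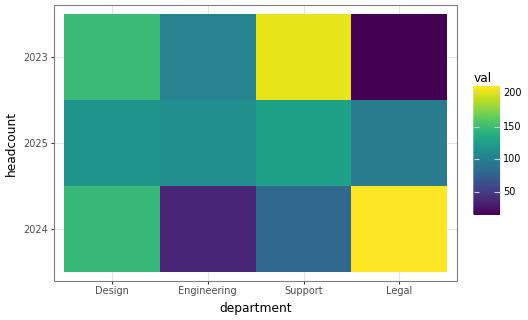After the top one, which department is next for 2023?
Top 3 for 2023: Support ≈ 200, Design ≈ 140, Engineering ≈ 100.

Design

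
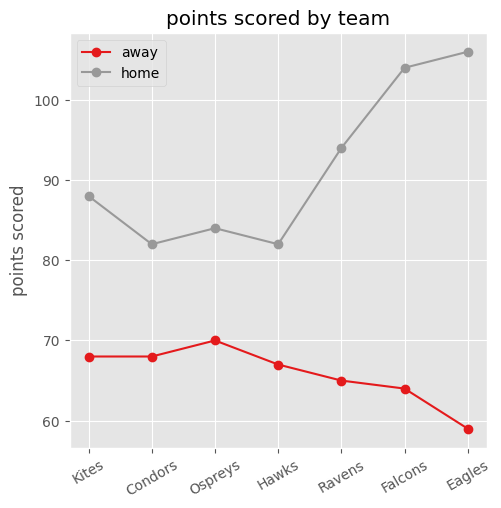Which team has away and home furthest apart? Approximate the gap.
Eagles, ≈ 45

Eagles: away ≈ 60, home ≈ 105 → gap ≈ 45. Next-largest (Falcons) is only ≈ 40.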